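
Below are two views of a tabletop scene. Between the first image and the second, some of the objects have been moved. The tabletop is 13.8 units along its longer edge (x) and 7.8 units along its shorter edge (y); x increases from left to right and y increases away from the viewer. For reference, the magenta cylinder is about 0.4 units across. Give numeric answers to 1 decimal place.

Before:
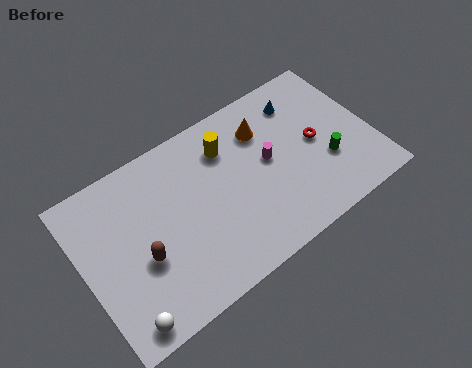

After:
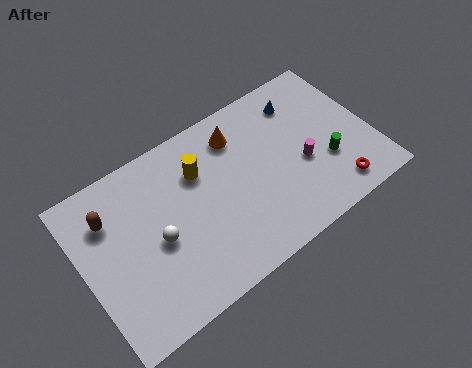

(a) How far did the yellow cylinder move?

1.5

The yellow cylinder was near (7.2, 5.9) before and (5.8, 5.5) after, so it travelled √(1.4² + 0.4²) ≈ 1.5 units.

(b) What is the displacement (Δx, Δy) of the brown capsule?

(-1.1, 2.6)

The brown capsule was at about (2.6, 3.1) and moved to about (1.5, 5.7).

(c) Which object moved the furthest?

the white sphere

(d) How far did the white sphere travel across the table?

3.3

The white sphere was near (1.3, 0.9) before and (3.4, 3.5) after, so it travelled √(2.1² + 2.6²) ≈ 3.3 units.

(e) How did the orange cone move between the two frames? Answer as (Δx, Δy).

(-1.2, 0.4)

The orange cone started near (9.0, 5.8) and ended near (7.8, 6.2).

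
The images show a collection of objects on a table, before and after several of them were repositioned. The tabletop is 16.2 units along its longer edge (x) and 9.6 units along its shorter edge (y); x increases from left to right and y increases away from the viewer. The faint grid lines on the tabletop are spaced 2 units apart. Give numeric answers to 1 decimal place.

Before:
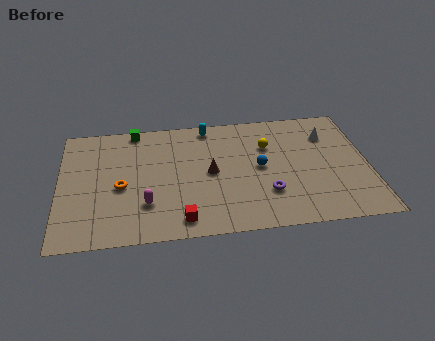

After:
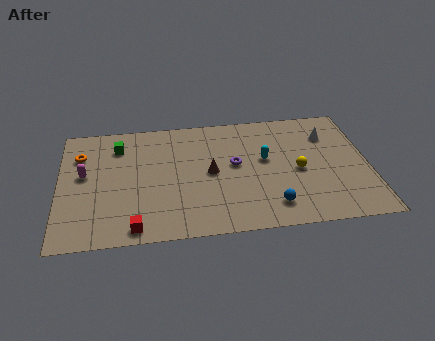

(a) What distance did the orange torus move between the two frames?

3.5

From (3.2, 4.2) to (1.1, 7.0), the orange torus covered √(2.1² + 2.8²) ≈ 3.5 units.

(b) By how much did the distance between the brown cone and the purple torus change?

-2.1

Before: roughly 3.5 units apart; after: 1.4. That's 2.1 units closer together.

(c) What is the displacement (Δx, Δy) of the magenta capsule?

(-3.2, 2.7)

The magenta capsule started near (4.5, 2.7) and ended near (1.3, 5.4).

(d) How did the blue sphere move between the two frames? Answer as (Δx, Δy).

(0.5, -3.1)

The blue sphere started near (10.5, 4.9) and ended near (11.0, 1.8).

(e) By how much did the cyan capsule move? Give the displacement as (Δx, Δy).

(2.9, -3.1)

From the two frames, the cyan capsule sits at roughly (7.9, 8.6) before and (10.8, 5.5) after.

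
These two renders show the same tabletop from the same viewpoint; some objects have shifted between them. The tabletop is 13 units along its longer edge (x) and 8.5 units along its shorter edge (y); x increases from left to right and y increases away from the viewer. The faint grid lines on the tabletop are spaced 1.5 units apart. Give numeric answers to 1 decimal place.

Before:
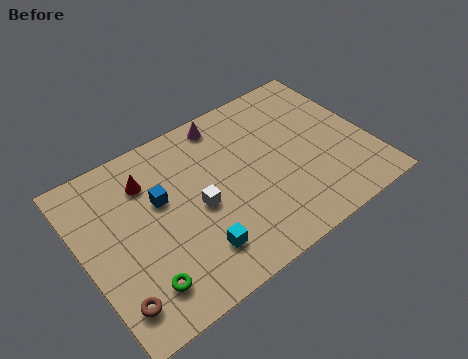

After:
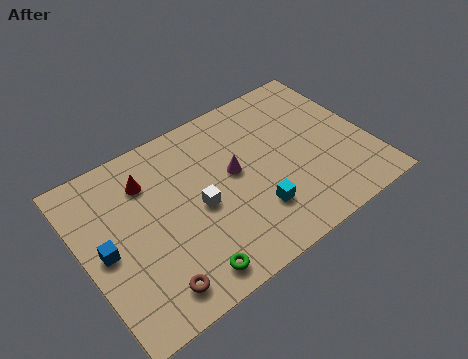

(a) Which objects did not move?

the white cube and the red cone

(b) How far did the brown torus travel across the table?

1.6

From (0.9, 1.6) to (2.5, 1.3), the brown torus covered √(1.6² + 0.3²) ≈ 1.6 units.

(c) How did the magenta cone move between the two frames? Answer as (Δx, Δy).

(-0.1, -2.8)

The magenta cone was at about (7.0, 7.5) and moved to about (6.9, 4.7).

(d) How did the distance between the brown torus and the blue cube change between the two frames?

-1.3

They were about 4.5 units apart before and 3.2 after — 1.3 units closer together.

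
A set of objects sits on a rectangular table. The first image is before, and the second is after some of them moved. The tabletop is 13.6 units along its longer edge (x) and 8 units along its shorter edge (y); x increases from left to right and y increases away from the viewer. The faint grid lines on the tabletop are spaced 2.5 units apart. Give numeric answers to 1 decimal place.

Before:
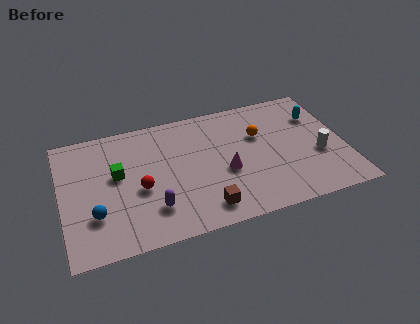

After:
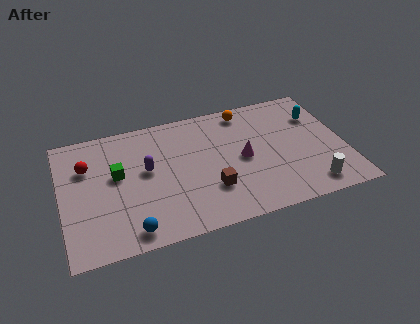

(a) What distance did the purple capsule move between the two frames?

2.5

The purple capsule was near (4.2, 2.0) before and (4.1, 4.5) after, so it travelled √(0.1² + 2.5²) ≈ 2.5 units.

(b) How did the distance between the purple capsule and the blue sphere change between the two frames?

+0.9

Before: roughly 2.7 units apart; after: 3.6. That's 0.9 units further apart.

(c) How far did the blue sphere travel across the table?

2.1

The blue sphere moved from about (1.5, 2.4) to (3.1, 1.0), a distance of √(1.6² + 1.4²) ≈ 2.1.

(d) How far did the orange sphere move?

1.9

From (9.6, 5.2) to (9.1, 7.0), the orange sphere covered √(0.5² + 1.8²) ≈ 1.9 units.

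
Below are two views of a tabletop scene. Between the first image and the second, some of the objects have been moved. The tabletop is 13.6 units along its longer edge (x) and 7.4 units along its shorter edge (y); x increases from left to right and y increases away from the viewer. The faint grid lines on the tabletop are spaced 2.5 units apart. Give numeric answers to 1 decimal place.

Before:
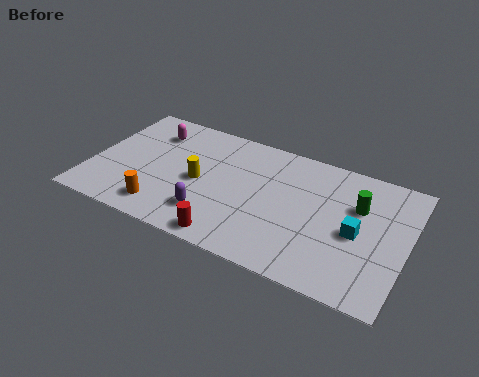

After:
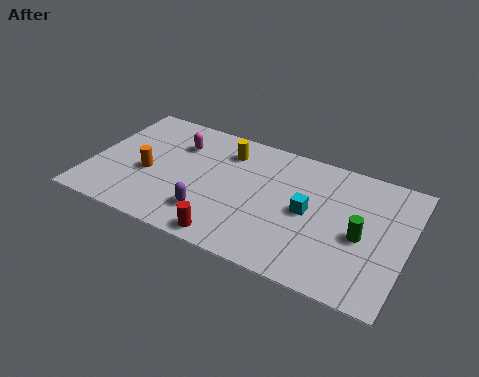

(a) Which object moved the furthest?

the yellow cylinder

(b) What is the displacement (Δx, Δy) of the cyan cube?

(-2.1, 0.3)

The cyan cube was at about (11.5, 3.4) and moved to about (9.4, 3.7).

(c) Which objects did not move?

the red cylinder and the purple capsule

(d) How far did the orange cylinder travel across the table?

2.0

The orange cylinder was near (3.4, 1.3) before and (2.5, 3.1) after, so it travelled √(0.9² + 1.8²) ≈ 2.0 units.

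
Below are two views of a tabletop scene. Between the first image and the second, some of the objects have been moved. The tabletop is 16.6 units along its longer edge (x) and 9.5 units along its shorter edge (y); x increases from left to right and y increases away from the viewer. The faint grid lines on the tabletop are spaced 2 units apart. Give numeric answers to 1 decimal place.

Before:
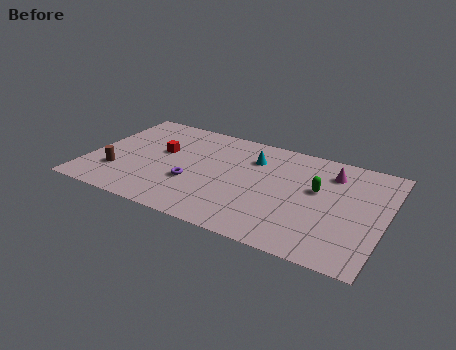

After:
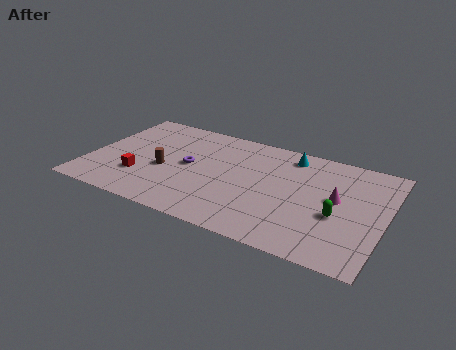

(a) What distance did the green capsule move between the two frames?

2.2

From (12.8, 5.6) to (14.1, 3.8), the green capsule covered √(1.3² + 1.8²) ≈ 2.2 units.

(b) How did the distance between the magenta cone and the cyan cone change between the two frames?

-0.3

The distance was about 4.4 in the first image and 4.1 in the second, so they moved 0.3 units closer together.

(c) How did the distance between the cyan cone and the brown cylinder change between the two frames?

-0.5

The distance was about 8.4 in the first image and 7.9 in the second, so they moved 0.5 units closer together.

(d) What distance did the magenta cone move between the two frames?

2.3

From (13.4, 7.4) to (13.9, 5.2), the magenta cone covered √(0.5² + 2.2²) ≈ 2.3 units.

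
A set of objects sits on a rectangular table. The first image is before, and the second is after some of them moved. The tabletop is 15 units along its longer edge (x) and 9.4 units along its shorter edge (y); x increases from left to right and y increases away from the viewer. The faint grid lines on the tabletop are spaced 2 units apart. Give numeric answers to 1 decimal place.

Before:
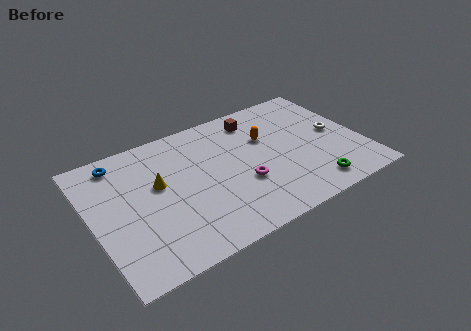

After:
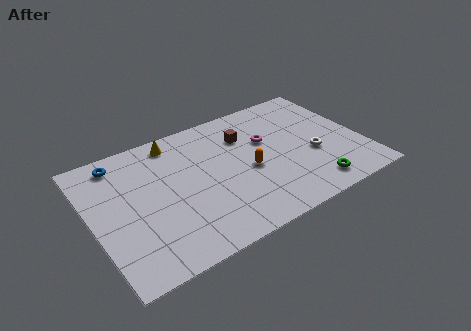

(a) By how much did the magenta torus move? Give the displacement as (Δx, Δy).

(1.8, 2.5)

The magenta torus started near (8.1, 3.4) and ended near (9.9, 5.9).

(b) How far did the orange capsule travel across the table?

2.3

From (9.9, 6.1) to (8.6, 4.2), the orange capsule covered √(1.3² + 1.9²) ≈ 2.3 units.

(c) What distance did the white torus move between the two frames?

1.9

From (13.7, 4.8) to (12.2, 3.7), the white torus covered √(1.5² + 1.1²) ≈ 1.9 units.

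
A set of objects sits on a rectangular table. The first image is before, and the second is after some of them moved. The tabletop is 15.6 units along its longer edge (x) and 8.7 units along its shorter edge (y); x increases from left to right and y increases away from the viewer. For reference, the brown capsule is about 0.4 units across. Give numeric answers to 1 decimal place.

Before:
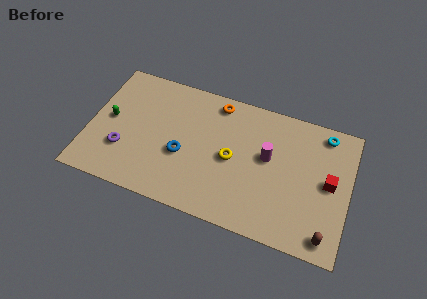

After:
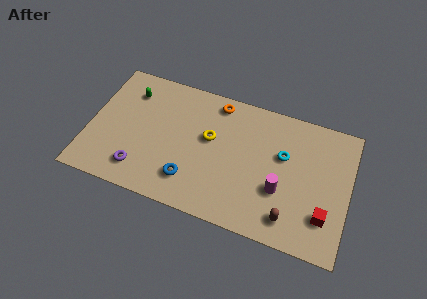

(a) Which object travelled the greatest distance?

the cyan torus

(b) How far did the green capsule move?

2.4

The green capsule moved from about (1.2, 4.5) to (2.2, 6.7), a distance of √(1.0² + 2.2²) ≈ 2.4.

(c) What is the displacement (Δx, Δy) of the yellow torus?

(-1.4, 0.9)

The yellow torus was at about (8.6, 4.2) and moved to about (7.2, 5.1).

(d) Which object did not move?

the orange torus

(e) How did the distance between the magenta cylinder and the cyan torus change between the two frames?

-1.8

They were about 4.1 units apart before and 2.3 after — 1.8 units closer together.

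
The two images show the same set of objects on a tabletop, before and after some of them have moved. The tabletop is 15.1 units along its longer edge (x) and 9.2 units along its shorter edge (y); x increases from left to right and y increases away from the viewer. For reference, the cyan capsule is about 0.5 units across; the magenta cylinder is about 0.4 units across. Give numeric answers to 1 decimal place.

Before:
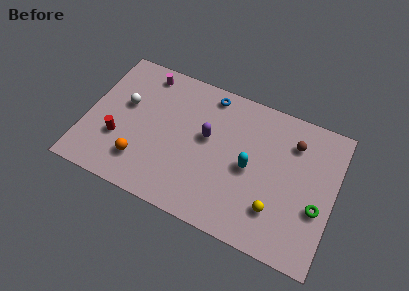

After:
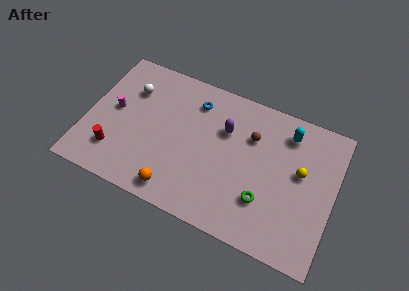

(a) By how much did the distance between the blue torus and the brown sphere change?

-1.7

They were about 5.4 units apart before and 3.7 after — 1.7 units closer together.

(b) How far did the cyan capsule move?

3.7

The cyan capsule was near (10.0, 4.4) before and (12.0, 7.5) after, so it travelled √(2.0² + 3.1²) ≈ 3.7 units.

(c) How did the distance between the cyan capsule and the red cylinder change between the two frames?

+3.3

They were about 8.0 units apart before and 11.3 after — 3.3 units further apart.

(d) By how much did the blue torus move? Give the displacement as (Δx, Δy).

(-0.8, -0.8)

The blue torus started near (7.1, 8.1) and ended near (6.3, 7.3).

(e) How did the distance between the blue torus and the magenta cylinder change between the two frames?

+1.3

Before: roughly 4.0 units apart; after: 5.3. That's 1.3 units further apart.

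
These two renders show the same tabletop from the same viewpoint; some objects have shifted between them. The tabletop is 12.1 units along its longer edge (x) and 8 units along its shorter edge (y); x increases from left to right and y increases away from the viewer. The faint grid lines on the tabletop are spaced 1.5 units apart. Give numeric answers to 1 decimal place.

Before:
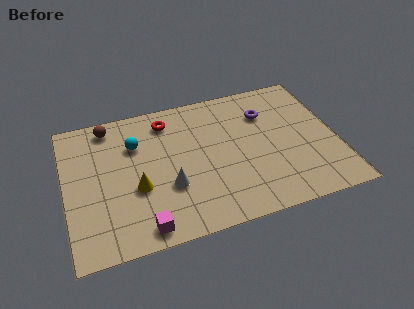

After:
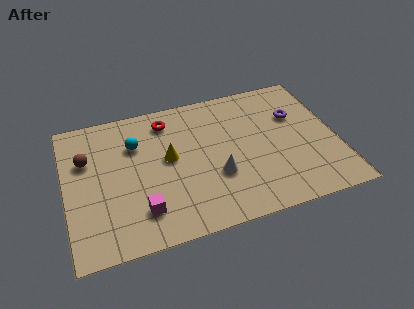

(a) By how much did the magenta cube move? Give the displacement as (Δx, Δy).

(0.0, 0.9)

The magenta cube was at about (3.2, 0.9) and moved to about (3.2, 1.8).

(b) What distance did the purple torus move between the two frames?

1.4

From (9.1, 5.8) to (10.4, 5.3), the purple torus covered √(1.3² + 0.5²) ≈ 1.4 units.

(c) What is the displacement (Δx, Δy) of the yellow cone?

(1.5, 1.3)

From the two frames, the yellow cone sits at roughly (3.1, 3.1) before and (4.6, 4.4) after.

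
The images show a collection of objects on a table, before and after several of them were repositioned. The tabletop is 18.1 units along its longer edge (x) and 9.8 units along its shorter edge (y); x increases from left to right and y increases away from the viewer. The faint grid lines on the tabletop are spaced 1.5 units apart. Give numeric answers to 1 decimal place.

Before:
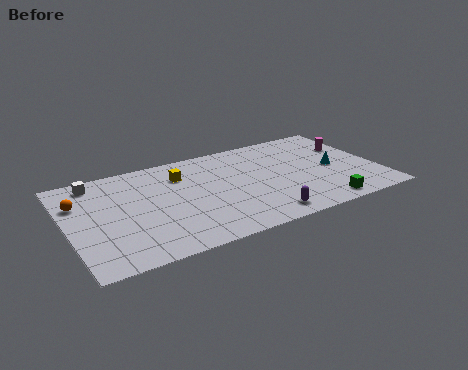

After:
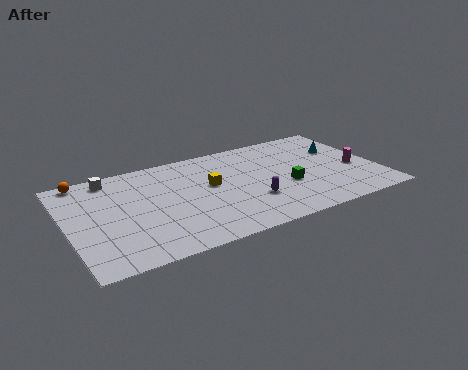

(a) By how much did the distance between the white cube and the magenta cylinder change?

-0.4

They were about 15.1 units apart before and 14.7 after — 0.4 units closer together.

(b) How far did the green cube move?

3.2

The green cube was near (14.3, 1.1) before and (12.6, 3.8) after, so it travelled √(1.7² + 2.7²) ≈ 3.2 units.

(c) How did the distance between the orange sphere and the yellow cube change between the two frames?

+1.8

They were about 6.0 units apart before and 7.8 after — 1.8 units further apart.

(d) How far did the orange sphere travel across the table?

2.3

The orange sphere moved from about (0.8, 6.8) to (1.3, 9.0), a distance of √(0.5² + 2.2²) ≈ 2.3.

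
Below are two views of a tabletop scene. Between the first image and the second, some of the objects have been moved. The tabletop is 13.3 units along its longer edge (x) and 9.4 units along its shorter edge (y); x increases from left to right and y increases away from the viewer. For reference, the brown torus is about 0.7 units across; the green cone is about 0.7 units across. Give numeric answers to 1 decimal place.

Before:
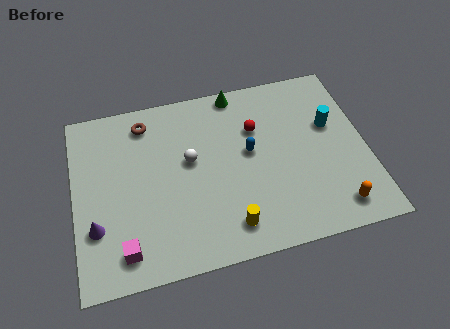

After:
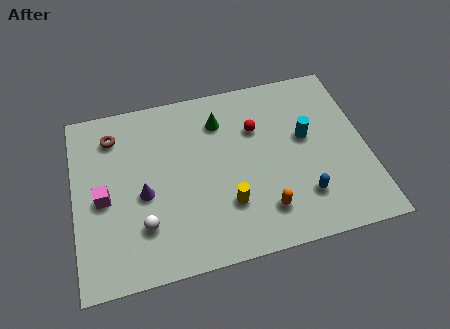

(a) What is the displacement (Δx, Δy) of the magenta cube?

(-0.8, 2.8)

The magenta cube was at about (2.1, 1.5) and moved to about (1.3, 4.3).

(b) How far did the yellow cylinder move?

1.1

The yellow cylinder moved from about (6.8, 1.6) to (6.8, 2.7), a distance of √(0.0² + 1.1²) ≈ 1.1.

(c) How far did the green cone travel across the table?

1.7

The green cone moved from about (7.7, 8.6) to (6.8, 7.2), a distance of √(0.9² + 1.4²) ≈ 1.7.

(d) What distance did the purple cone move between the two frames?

2.5

From (0.9, 2.9) to (3.1, 4.1), the purple cone covered √(2.2² + 1.2²) ≈ 2.5 units.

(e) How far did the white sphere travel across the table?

3.7

The white sphere was near (5.3, 5.4) before and (3.0, 2.5) after, so it travelled √(2.3² + 2.9²) ≈ 3.7 units.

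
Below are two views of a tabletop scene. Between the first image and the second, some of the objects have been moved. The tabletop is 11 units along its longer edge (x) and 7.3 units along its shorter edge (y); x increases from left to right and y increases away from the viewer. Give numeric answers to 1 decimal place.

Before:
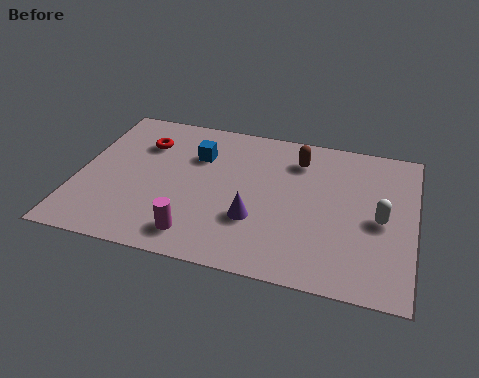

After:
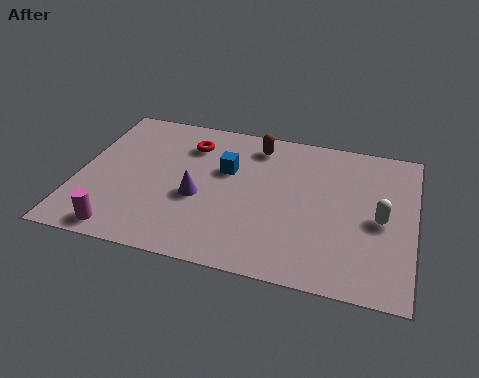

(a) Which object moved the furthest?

the magenta cylinder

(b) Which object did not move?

the white capsule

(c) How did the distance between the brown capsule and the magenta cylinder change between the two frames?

+1.2

Before: roughly 5.4 units apart; after: 6.6. That's 1.2 units further apart.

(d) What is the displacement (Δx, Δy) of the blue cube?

(1.0, -0.5)

The blue cube started near (3.8, 5.1) and ended near (4.8, 4.6).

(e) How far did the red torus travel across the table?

1.5

The red torus was near (2.0, 5.3) before and (3.5, 5.6) after, so it travelled √(1.5² + 0.3²) ≈ 1.5 units.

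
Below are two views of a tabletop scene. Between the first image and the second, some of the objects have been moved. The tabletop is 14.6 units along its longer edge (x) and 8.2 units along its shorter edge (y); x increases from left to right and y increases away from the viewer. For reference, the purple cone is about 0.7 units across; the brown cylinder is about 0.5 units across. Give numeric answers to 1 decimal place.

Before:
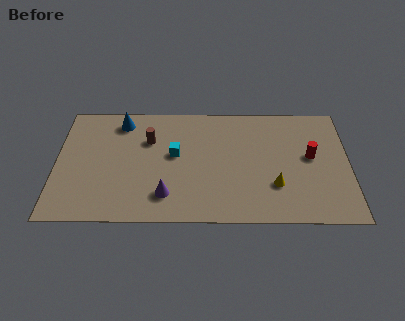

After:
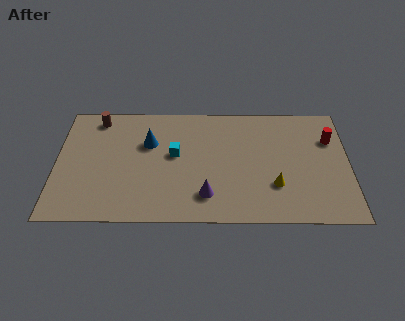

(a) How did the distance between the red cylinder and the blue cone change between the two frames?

-0.7

The distance was about 9.8 in the first image and 9.1 in the second, so they moved 0.7 units closer together.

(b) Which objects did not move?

the yellow cone and the cyan cube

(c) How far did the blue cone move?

2.1

The blue cone was near (3.2, 6.9) before and (4.6, 5.4) after, so it travelled √(1.4² + 1.5²) ≈ 2.1 units.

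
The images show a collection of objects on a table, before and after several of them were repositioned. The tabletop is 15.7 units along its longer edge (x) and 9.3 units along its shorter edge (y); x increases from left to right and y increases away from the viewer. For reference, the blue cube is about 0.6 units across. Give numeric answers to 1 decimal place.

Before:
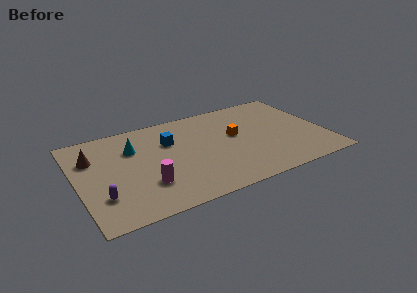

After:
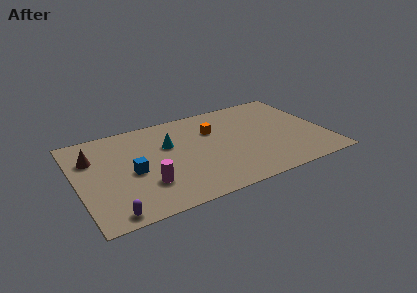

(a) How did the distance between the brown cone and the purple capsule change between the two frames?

+1.7

Before: roughly 3.9 units apart; after: 5.6. That's 1.7 units further apart.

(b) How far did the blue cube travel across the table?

3.3

The blue cube was near (6.0, 6.3) before and (3.4, 4.2) after, so it travelled √(2.6² + 2.1²) ≈ 3.3 units.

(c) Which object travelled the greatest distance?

the blue cube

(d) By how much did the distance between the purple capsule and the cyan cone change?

+2.0

Before: roughly 4.6 units apart; after: 6.6. That's 2.0 units further apart.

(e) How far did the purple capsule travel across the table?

1.7

The purple capsule was near (1.3, 2.6) before and (1.7, 0.9) after, so it travelled √(0.4² + 1.7²) ≈ 1.7 units.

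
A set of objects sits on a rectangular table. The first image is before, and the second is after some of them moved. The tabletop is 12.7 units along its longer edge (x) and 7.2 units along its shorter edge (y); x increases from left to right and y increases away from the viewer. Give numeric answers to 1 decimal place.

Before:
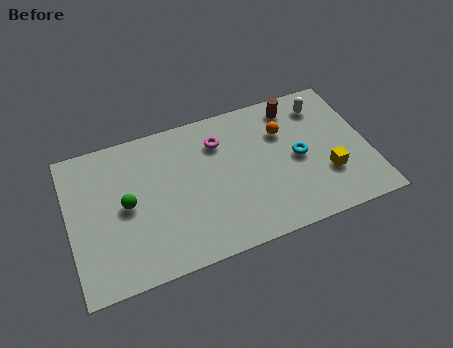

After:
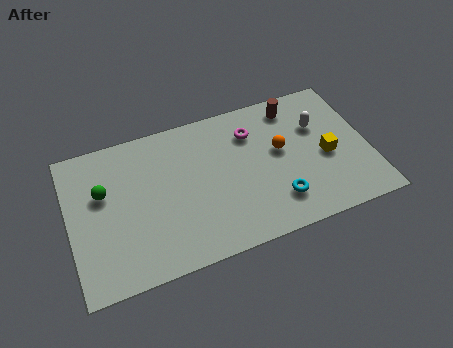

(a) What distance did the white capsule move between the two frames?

1.0

The white capsule moved from about (11.0, 5.8) to (10.7, 4.8), a distance of √(0.3² + 1.0²) ≈ 1.0.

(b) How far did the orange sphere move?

0.9

The orange sphere moved from about (9.2, 5.0) to (9.0, 4.1), a distance of √(0.2² + 0.9²) ≈ 0.9.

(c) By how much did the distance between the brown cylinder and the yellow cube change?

-0.8

Before: roughly 3.9 units apart; after: 3.1. That's 0.8 units closer together.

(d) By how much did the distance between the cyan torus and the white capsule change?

+1.1

They were about 2.6 units apart before and 3.7 after — 1.1 units further apart.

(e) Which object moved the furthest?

the cyan torus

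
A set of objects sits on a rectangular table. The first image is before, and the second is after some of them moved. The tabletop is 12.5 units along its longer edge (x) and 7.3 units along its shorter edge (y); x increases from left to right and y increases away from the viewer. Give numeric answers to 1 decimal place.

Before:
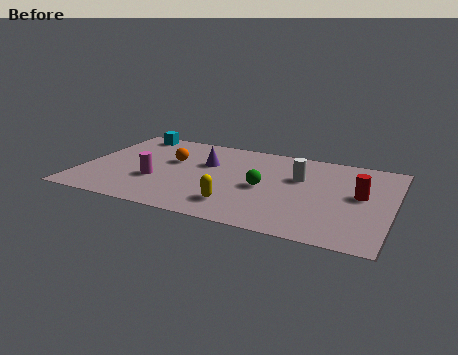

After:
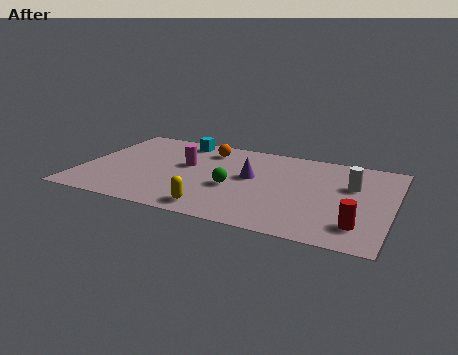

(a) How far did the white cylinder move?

2.1

The white cylinder was near (8.7, 4.7) before and (10.8, 4.7) after, so it travelled √(2.1² + 0.0²) ≈ 2.1 units.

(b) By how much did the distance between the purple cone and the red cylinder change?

-1.2

They were about 6.3 units apart before and 5.1 after — 1.2 units closer together.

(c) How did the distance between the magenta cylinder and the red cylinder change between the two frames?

-0.5

They were about 8.2 units apart before and 7.7 after — 0.5 units closer together.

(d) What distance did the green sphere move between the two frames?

1.3

The green sphere moved from about (7.4, 3.4) to (6.2, 3.0), a distance of √(1.2² + 0.4²) ≈ 1.3.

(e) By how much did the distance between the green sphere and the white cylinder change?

+3.1

The distance was about 1.8 in the first image and 4.9 in the second, so they moved 3.1 units further apart.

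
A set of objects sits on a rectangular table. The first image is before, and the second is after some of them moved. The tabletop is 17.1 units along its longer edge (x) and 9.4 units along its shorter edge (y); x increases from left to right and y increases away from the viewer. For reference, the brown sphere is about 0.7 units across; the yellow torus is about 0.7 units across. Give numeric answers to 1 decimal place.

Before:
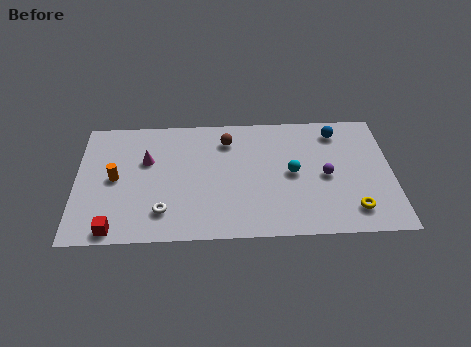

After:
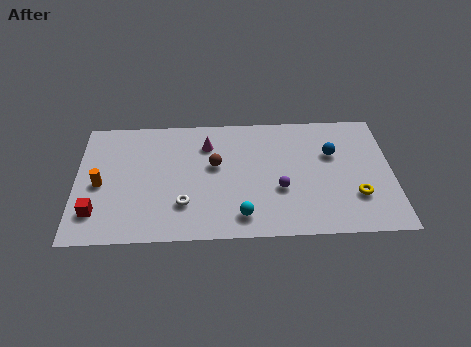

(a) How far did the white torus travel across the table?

1.2

The white torus moved from about (4.7, 2.1) to (5.8, 2.6), a distance of √(1.1² + 0.5²) ≈ 1.2.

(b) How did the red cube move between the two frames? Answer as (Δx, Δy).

(-1.0, 1.3)

From the two frames, the red cube sits at roughly (2.1, 0.9) before and (1.1, 2.2) after.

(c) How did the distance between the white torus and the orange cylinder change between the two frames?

+1.1

The distance was about 3.7 in the first image and 4.8 in the second, so they moved 1.1 units further apart.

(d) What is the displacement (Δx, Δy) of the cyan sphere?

(-2.8, -3.1)

The cyan sphere was at about (11.7, 4.7) and moved to about (8.9, 1.6).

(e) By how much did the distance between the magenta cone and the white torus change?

+0.7

The distance was about 4.0 in the first image and 4.7 in the second, so they moved 0.7 units further apart.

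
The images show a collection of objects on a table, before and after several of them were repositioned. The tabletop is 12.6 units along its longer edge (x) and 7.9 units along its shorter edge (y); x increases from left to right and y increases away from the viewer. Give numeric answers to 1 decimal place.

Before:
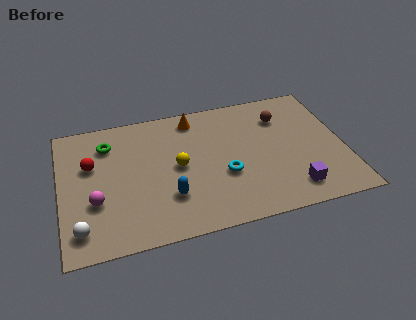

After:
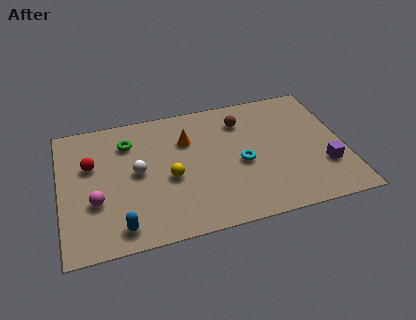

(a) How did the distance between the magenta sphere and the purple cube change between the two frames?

+1.4

They were about 8.7 units apart before and 10.1 after — 1.4 units further apart.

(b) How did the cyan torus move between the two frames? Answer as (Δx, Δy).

(0.8, 0.5)

From the two frames, the cyan torus sits at roughly (7.2, 3.0) before and (8.0, 3.5) after.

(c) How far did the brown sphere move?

1.8

The brown sphere moved from about (10.0, 5.9) to (8.2, 6.1), a distance of √(1.8² + 0.2²) ≈ 1.8.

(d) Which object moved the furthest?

the white sphere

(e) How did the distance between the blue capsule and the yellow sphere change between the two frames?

+1.5

The distance was about 1.8 in the first image and 3.3 in the second, so they moved 1.5 units further apart.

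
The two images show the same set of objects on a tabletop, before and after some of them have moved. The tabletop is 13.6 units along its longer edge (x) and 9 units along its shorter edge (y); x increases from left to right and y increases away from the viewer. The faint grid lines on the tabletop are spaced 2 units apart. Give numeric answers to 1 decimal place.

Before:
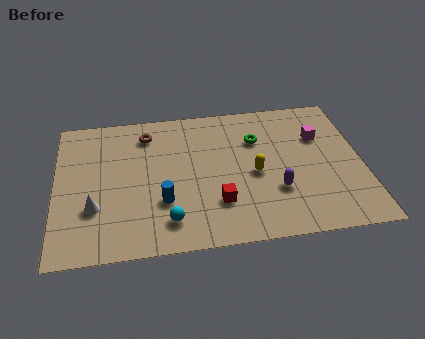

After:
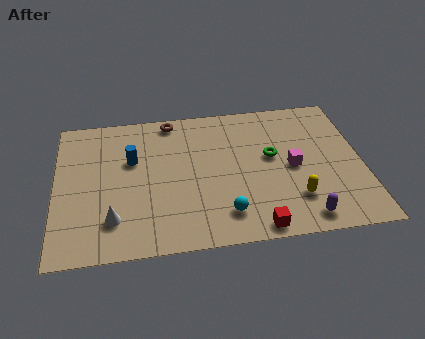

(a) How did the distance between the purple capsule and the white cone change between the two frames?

+0.4

The distance was about 8.0 in the first image and 8.4 in the second, so they moved 0.4 units further apart.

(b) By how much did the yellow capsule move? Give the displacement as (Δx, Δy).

(1.7, -1.8)

The yellow capsule was at about (8.8, 4.1) and moved to about (10.5, 2.3).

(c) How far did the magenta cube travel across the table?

2.2

The magenta cube moved from about (11.8, 6.1) to (10.5, 4.3), a distance of √(1.3² + 1.8²) ≈ 2.2.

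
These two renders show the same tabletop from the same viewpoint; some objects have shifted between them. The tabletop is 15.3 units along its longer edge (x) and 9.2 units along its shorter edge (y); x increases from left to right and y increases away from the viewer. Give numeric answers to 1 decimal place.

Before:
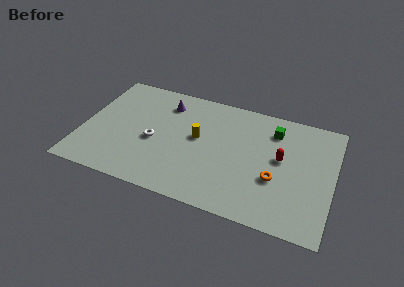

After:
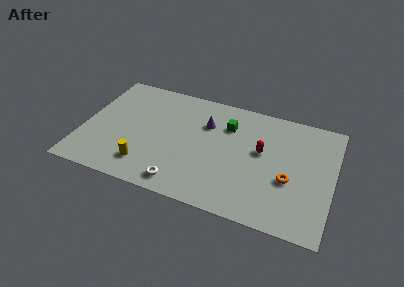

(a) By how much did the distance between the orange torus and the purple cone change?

-2.1

The distance was about 8.1 in the first image and 6.0 in the second, so they moved 2.1 units closer together.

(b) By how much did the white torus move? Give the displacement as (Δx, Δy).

(2.0, -2.8)

The white torus was at about (4.4, 4.0) and moved to about (6.4, 1.2).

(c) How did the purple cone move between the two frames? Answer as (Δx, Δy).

(2.6, -0.9)

From the two frames, the purple cone sits at roughly (4.8, 7.3) before and (7.4, 6.4) after.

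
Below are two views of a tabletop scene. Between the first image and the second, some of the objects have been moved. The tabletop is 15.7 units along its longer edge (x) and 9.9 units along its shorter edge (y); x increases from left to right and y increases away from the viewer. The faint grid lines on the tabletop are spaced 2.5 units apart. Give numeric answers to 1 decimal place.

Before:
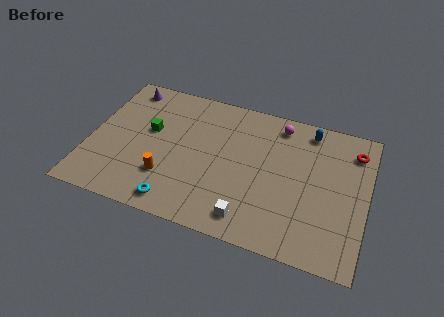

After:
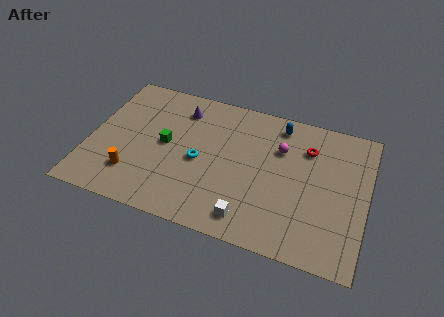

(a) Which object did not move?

the white cube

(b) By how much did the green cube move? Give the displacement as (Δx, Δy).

(1.0, -0.7)

The green cube started near (3.3, 5.8) and ended near (4.3, 5.1).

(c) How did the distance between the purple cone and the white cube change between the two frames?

-2.7

The distance was about 10.5 in the first image and 7.8 in the second, so they moved 2.7 units closer together.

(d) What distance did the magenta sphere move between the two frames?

1.7

From (10.5, 8.5) to (10.7, 6.8), the magenta sphere covered √(0.2² + 1.7²) ≈ 1.7 units.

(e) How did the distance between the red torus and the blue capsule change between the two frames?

-0.6

They were about 2.7 units apart before and 2.1 after — 0.6 units closer together.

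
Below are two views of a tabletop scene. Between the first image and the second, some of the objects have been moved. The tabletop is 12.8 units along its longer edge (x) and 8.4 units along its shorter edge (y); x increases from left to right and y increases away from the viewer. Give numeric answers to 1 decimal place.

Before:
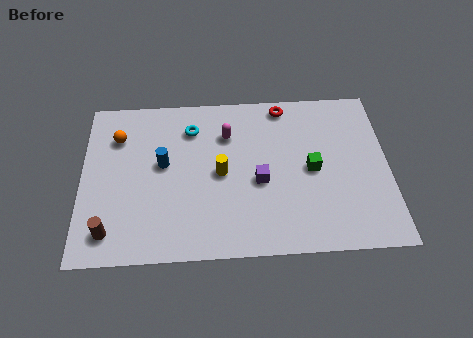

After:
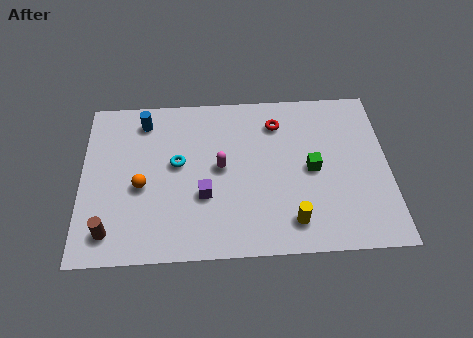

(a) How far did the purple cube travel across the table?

2.4

The purple cube was near (7.4, 3.6) before and (5.1, 3.0) after, so it travelled √(2.3² + 0.6²) ≈ 2.4 units.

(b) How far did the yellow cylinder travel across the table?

3.9

The yellow cylinder moved from about (5.8, 4.1) to (8.7, 1.5), a distance of √(2.9² + 2.6²) ≈ 3.9.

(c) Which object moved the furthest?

the yellow cylinder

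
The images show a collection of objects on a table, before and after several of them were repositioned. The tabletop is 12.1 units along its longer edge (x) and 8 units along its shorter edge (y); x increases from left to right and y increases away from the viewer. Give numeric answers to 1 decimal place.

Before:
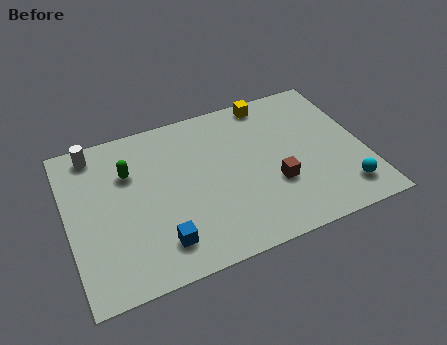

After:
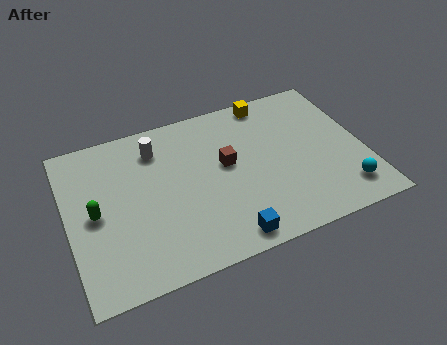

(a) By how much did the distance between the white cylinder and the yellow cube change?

-2.4

Before: roughly 7.3 units apart; after: 4.9. That's 2.4 units closer together.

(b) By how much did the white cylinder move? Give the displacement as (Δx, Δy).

(2.5, -0.7)

The white cylinder started near (1.3, 7.0) and ended near (3.8, 6.3).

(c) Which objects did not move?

the cyan sphere and the yellow cube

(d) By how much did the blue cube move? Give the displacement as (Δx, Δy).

(2.6, -0.7)

The blue cube started near (3.5, 1.6) and ended near (6.1, 0.9).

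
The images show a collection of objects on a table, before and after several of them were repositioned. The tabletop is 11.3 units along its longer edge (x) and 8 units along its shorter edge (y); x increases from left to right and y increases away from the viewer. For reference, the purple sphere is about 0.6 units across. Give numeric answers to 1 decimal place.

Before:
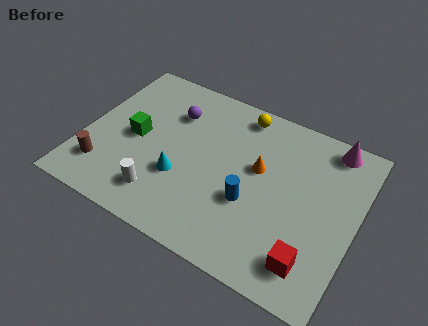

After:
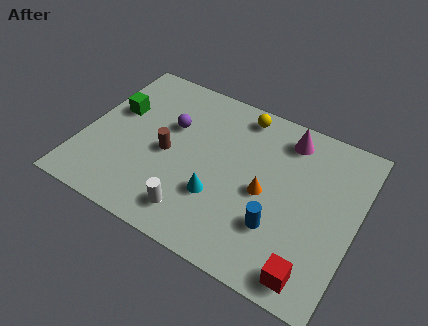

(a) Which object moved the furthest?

the brown cylinder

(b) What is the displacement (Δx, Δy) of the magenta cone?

(-1.8, -0.4)

The magenta cone started near (9.9, 7.1) and ended near (8.1, 6.7).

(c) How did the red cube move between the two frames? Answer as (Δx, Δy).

(0.1, -0.5)

The red cube started near (9.8, 1.5) and ended near (9.9, 1.0).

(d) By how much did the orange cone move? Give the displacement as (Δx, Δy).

(0.4, -1.0)

The orange cone started near (7.2, 4.7) and ended near (7.6, 3.7).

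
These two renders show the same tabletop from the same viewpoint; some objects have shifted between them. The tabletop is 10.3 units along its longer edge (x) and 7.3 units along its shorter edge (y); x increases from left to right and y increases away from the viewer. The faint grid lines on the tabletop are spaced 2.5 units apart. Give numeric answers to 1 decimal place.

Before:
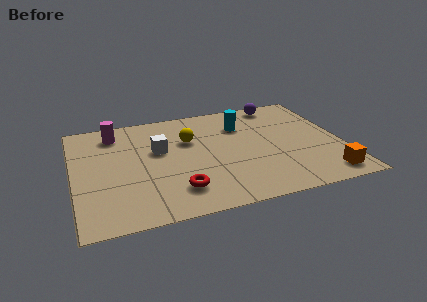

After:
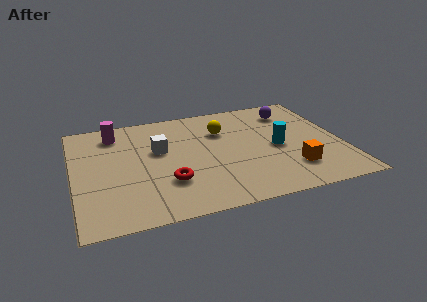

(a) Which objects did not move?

the white cube and the magenta cylinder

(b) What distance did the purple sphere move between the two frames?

0.8

The purple sphere moved from about (8.2, 6.5) to (8.6, 5.8), a distance of √(0.4² + 0.7²) ≈ 0.8.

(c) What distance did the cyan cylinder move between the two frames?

2.2

From (6.6, 5.3) to (7.8, 3.4), the cyan cylinder covered √(1.2² + 1.9²) ≈ 2.2 units.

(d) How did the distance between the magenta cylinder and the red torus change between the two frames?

-0.7

Before: roughly 4.9 units apart; after: 4.2. That's 0.7 units closer together.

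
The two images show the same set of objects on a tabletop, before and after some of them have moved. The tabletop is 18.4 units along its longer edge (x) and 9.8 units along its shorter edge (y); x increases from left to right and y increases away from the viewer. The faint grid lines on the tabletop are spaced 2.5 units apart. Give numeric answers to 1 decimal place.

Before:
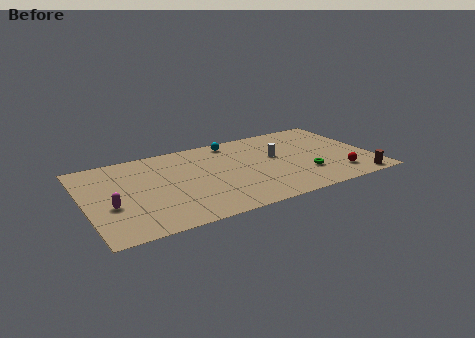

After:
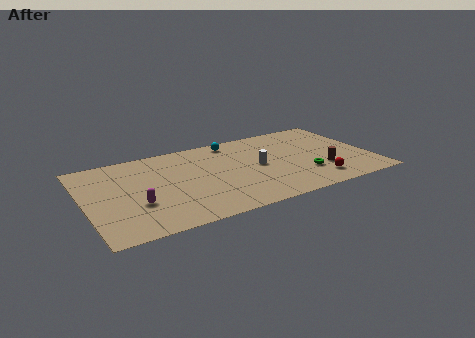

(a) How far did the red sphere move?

1.4

The red sphere was near (15.9, 2.0) before and (14.5, 1.8) after, so it travelled √(1.4² + 0.2²) ≈ 1.4 units.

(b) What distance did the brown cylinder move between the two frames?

2.8

The brown cylinder moved from about (17.0, 0.9) to (15.1, 3.0), a distance of √(1.9² + 2.1²) ≈ 2.8.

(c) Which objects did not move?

the cyan sphere and the green torus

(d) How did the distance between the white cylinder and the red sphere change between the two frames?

-0.5

They were about 5.1 units apart before and 4.6 after — 0.5 units closer together.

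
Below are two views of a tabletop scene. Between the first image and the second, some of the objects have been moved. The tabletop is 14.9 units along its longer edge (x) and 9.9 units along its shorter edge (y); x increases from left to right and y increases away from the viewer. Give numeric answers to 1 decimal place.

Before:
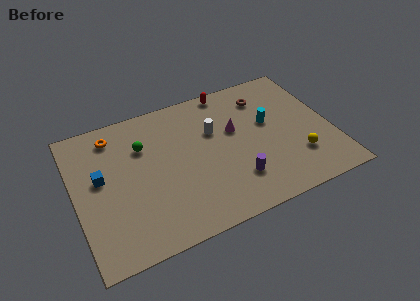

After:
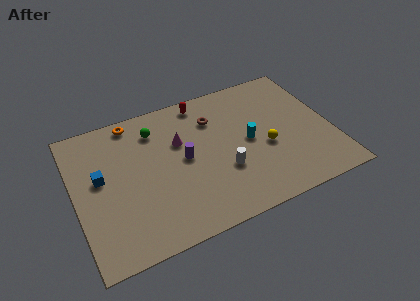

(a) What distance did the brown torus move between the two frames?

3.1

The brown torus was near (11.4, 7.8) before and (8.3, 7.3) after, so it travelled √(3.1² + 0.5²) ≈ 3.1 units.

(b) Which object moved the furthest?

the purple cylinder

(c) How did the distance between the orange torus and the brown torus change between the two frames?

-4.0

Before: roughly 8.9 units apart; after: 4.9. That's 4.0 units closer together.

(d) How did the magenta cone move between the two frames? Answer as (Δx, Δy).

(-3.2, 0.4)

The magenta cone was at about (9.4, 6.0) and moved to about (6.2, 6.4).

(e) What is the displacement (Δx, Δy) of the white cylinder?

(0.2, -3.0)

From the two frames, the white cylinder sits at roughly (8.2, 6.4) before and (8.4, 3.4) after.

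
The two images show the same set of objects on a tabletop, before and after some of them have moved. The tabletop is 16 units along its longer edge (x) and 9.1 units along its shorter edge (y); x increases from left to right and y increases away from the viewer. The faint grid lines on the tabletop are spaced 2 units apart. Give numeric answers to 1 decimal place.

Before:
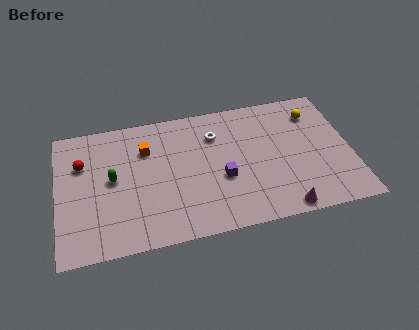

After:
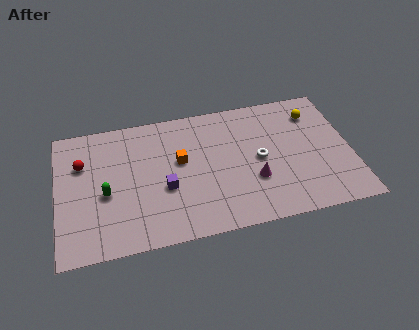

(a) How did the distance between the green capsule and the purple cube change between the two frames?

-2.8

They were about 6.0 units apart before and 3.2 after — 2.8 units closer together.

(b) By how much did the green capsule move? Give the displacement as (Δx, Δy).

(-0.4, -0.9)

The green capsule was at about (3.0, 4.8) and moved to about (2.6, 3.9).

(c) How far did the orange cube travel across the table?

2.2

The orange cube moved from about (4.9, 6.5) to (6.7, 5.3), a distance of √(1.8² + 1.2²) ≈ 2.2.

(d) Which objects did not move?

the yellow sphere and the red sphere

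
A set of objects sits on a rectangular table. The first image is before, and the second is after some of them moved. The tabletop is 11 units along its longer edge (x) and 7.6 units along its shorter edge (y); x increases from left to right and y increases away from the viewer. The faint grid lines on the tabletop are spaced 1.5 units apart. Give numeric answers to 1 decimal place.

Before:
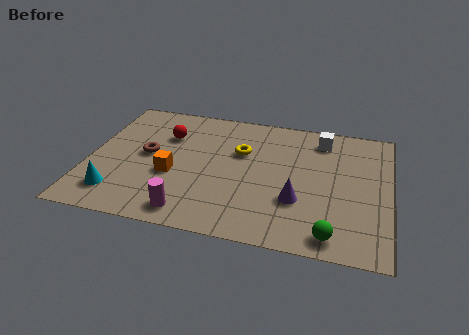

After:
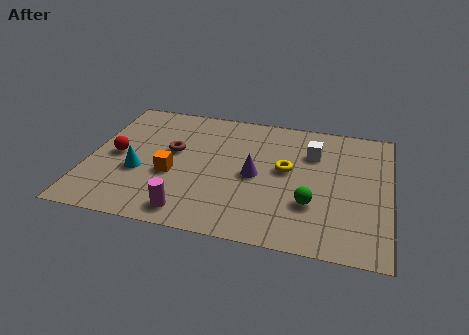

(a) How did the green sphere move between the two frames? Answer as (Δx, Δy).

(-0.8, 1.5)

The green sphere started near (9.0, 0.9) and ended near (8.2, 2.4).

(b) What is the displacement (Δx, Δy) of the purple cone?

(-1.6, 1.1)

From the two frames, the purple cone sits at roughly (7.7, 2.5) before and (6.1, 3.6) after.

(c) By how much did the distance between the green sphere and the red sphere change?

-0.4

Before: roughly 7.7 units apart; after: 7.3. That's 0.4 units closer together.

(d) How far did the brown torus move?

1.0

From (2.1, 4.0) to (3.0, 4.4), the brown torus covered √(0.9² + 0.4²) ≈ 1.0 units.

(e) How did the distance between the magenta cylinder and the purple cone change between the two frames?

-0.7

Before: roughly 4.1 units apart; after: 3.4. That's 0.7 units closer together.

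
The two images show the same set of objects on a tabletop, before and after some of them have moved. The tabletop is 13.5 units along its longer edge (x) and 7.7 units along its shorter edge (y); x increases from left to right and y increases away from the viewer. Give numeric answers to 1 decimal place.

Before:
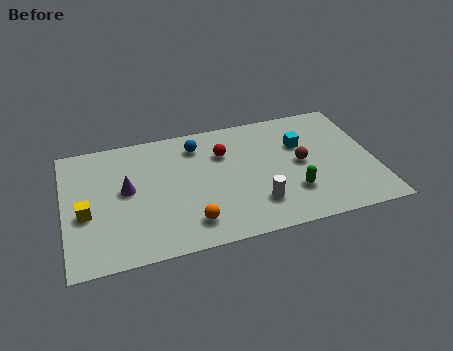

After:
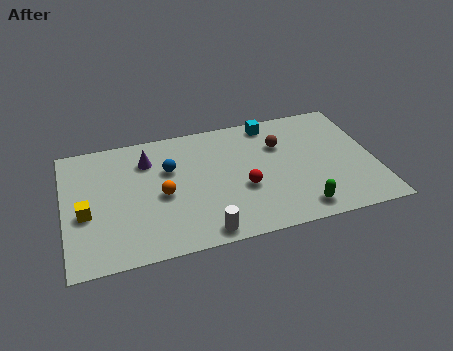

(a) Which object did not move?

the yellow cube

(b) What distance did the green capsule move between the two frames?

1.1

The green capsule was near (9.8, 2.2) before and (10.0, 1.1) after, so it travelled √(0.2² + 1.1²) ≈ 1.1 units.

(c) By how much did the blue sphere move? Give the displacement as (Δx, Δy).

(-1.3, -1.2)

From the two frames, the blue sphere sits at roughly (5.9, 6.2) before and (4.6, 5.0) after.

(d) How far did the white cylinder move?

2.6

From (8.2, 1.9) to (5.8, 0.8), the white cylinder covered √(2.4² + 1.1²) ≈ 2.6 units.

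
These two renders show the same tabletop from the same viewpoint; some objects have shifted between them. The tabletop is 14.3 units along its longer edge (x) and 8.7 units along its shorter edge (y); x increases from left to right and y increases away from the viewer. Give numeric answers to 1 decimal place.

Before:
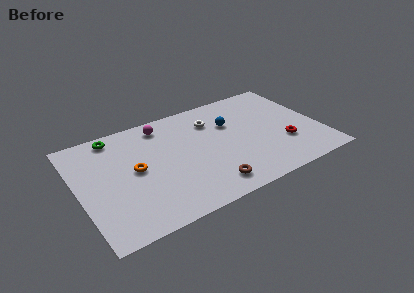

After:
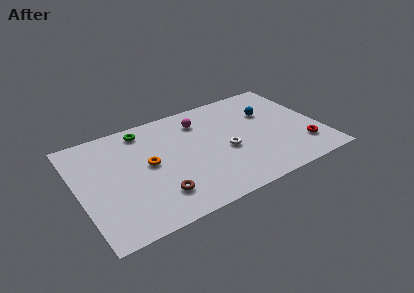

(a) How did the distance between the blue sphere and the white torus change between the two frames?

+2.4

The distance was about 1.2 in the first image and 3.6 in the second, so they moved 2.4 units further apart.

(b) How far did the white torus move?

2.8

The white torus moved from about (8.2, 6.5) to (8.6, 3.7), a distance of √(0.4² + 2.8²) ≈ 2.8.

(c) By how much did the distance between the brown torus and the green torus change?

-2.4

Before: roughly 7.9 units apart; after: 5.5. That's 2.4 units closer together.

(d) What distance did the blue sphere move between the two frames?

2.3

The blue sphere moved from about (9.2, 5.8) to (11.5, 5.8), a distance of √(2.3² + 0.0²) ≈ 2.3.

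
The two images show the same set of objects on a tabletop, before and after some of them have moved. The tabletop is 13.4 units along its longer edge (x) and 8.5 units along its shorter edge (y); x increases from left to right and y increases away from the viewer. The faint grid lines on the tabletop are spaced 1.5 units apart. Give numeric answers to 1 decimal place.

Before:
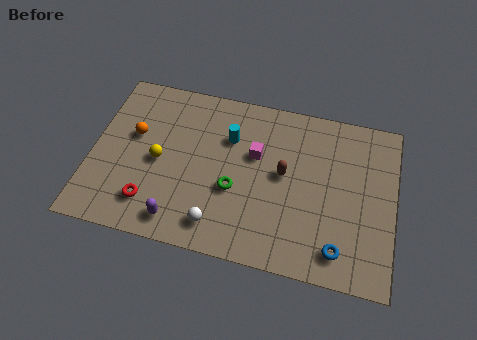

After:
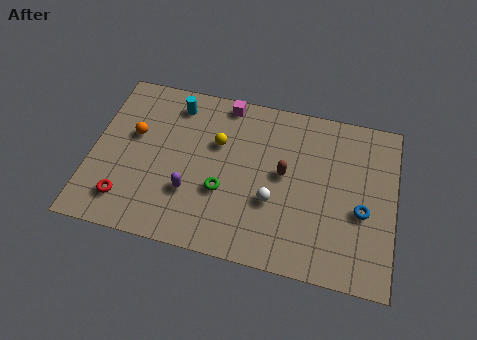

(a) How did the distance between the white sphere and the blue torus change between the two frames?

-1.4

The distance was about 5.3 in the first image and 3.9 in the second, so they moved 1.4 units closer together.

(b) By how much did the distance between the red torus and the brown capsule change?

+1.0

The distance was about 6.4 in the first image and 7.4 in the second, so they moved 1.0 units further apart.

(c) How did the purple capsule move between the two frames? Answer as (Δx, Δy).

(0.4, 1.5)

The purple capsule was at about (4.1, 1.2) and moved to about (4.5, 2.7).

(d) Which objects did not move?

the brown capsule and the orange sphere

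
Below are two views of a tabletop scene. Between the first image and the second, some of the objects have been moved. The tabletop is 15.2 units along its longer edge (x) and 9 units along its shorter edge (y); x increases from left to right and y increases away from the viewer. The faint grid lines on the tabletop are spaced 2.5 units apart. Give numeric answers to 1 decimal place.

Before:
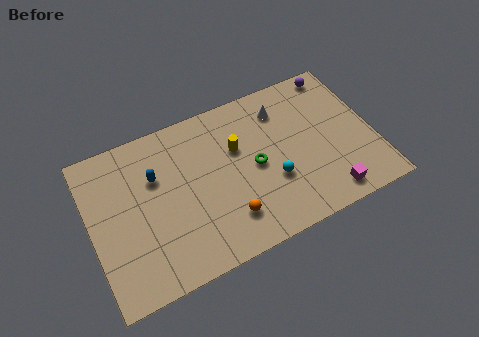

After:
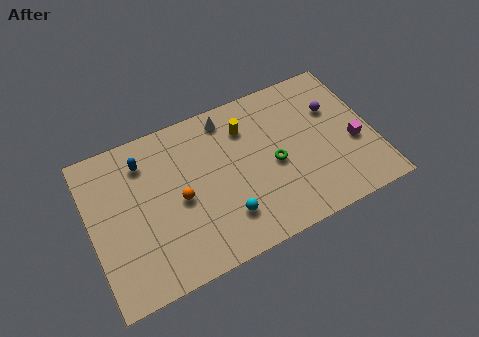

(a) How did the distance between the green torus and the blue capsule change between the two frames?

+1.9

The distance was about 5.4 in the first image and 7.3 in the second, so they moved 1.9 units further apart.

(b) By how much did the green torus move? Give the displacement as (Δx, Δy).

(1.0, -0.3)

The green torus was at about (8.8, 4.4) and moved to about (9.8, 4.1).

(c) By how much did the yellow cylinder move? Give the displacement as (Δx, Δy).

(0.6, 1.0)

The yellow cylinder was at about (8.0, 5.8) and moved to about (8.6, 6.8).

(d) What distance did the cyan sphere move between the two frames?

2.9

The cyan sphere was near (9.6, 3.2) before and (6.9, 2.2) after, so it travelled √(2.7² + 1.0²) ≈ 2.9 units.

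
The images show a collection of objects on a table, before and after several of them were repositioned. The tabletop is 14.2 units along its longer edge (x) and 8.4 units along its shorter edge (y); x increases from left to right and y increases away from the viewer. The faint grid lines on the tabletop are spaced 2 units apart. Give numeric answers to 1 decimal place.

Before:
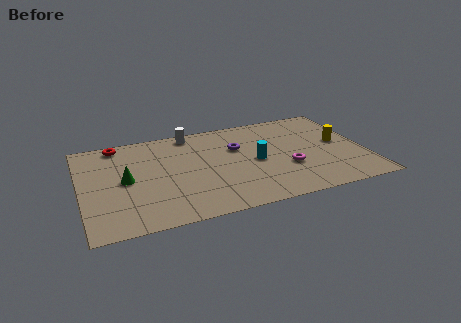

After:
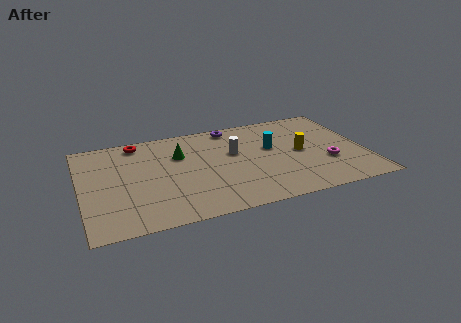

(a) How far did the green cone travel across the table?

3.2

The green cone was near (2.2, 4.2) before and (5.0, 5.7) after, so it travelled √(2.8² + 1.5²) ≈ 3.2 units.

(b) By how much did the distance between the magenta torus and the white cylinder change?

-1.4

They were about 6.4 units apart before and 5.0 after — 1.4 units closer together.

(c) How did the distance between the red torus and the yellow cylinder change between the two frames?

-2.8

They were about 11.4 units apart before and 8.6 after — 2.8 units closer together.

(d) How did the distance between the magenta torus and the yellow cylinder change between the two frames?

-1.4

Before: roughly 3.2 units apart; after: 1.8. That's 1.4 units closer together.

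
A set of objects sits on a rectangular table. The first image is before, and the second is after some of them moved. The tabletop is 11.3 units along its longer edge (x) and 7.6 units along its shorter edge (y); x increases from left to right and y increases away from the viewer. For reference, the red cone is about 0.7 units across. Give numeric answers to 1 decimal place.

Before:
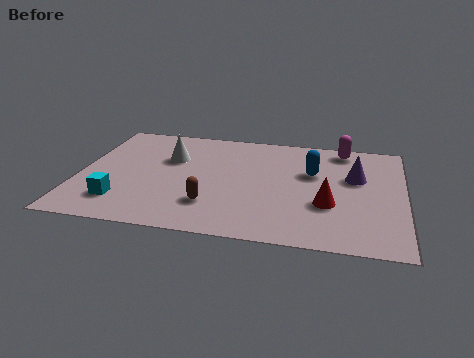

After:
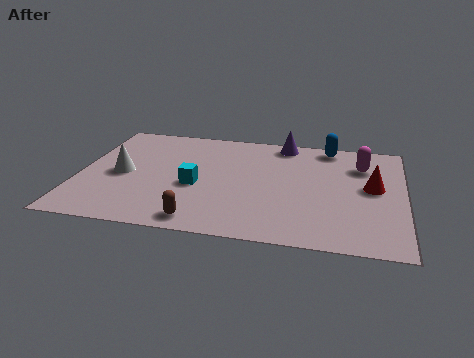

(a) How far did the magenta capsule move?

1.3

The magenta capsule was near (9.1, 6.7) before and (9.8, 5.6) after, so it travelled √(0.7² + 1.1²) ≈ 1.3 units.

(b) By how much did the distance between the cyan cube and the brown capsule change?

-0.8

They were about 3.1 units apart before and 2.3 after — 0.8 units closer together.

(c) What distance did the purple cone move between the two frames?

3.3

The purple cone was near (9.6, 4.7) before and (7.0, 6.8) after, so it travelled √(2.6² + 2.1²) ≈ 3.3 units.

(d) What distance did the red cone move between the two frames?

2.1

The red cone moved from about (8.7, 2.7) to (10.2, 4.1), a distance of √(1.5² + 1.4²) ≈ 2.1.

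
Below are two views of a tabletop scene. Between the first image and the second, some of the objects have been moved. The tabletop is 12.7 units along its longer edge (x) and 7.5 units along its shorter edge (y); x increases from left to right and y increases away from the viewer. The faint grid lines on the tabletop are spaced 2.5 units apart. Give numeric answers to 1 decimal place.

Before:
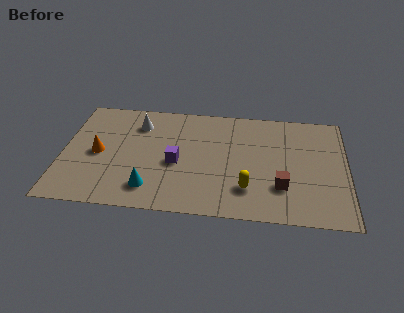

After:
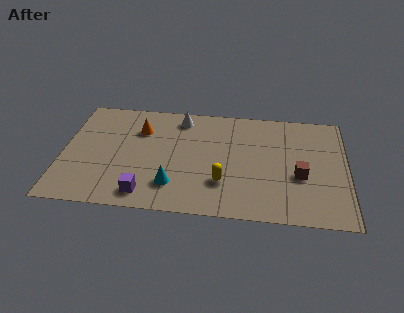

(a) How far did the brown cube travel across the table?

1.1

The brown cube moved from about (9.8, 2.2) to (10.6, 3.0), a distance of √(0.8² + 0.8²) ≈ 1.1.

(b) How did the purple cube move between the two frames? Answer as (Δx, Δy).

(-1.3, -2.2)

The purple cube was at about (5.1, 3.3) and moved to about (3.8, 1.1).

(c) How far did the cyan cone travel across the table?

1.0

The cyan cone moved from about (4.0, 1.5) to (5.0, 1.8), a distance of √(1.0² + 0.3²) ≈ 1.0.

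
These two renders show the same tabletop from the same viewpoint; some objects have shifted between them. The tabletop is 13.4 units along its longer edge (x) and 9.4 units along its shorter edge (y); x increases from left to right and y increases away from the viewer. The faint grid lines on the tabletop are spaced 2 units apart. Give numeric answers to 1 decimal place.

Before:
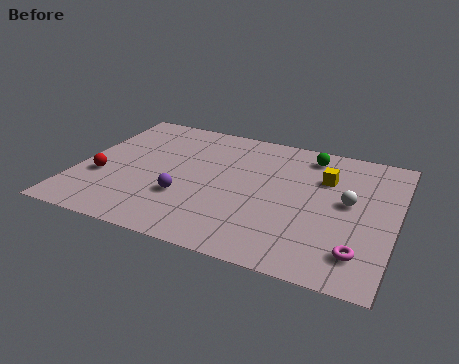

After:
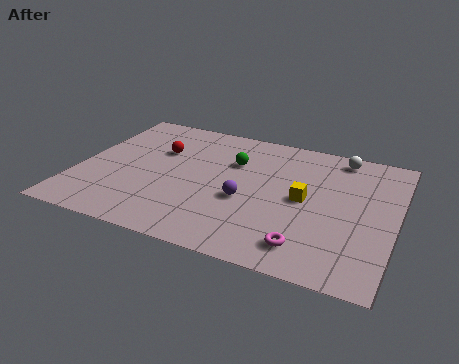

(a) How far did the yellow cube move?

1.9

From (10.3, 6.5) to (9.6, 4.7), the yellow cube covered √(0.7² + 1.8²) ≈ 1.9 units.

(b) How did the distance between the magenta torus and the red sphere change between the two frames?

-2.9

Before: roughly 11.1 units apart; after: 8.2. That's 2.9 units closer together.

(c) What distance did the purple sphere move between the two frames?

2.6

From (4.7, 3.1) to (7.2, 3.8), the purple sphere covered √(2.5² + 0.7²) ≈ 2.6 units.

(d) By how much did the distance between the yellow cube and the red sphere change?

-3.1

They were about 9.7 units apart before and 6.6 after — 3.1 units closer together.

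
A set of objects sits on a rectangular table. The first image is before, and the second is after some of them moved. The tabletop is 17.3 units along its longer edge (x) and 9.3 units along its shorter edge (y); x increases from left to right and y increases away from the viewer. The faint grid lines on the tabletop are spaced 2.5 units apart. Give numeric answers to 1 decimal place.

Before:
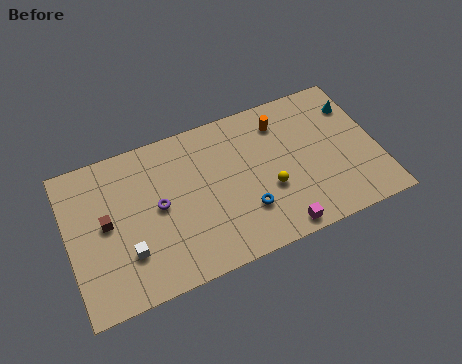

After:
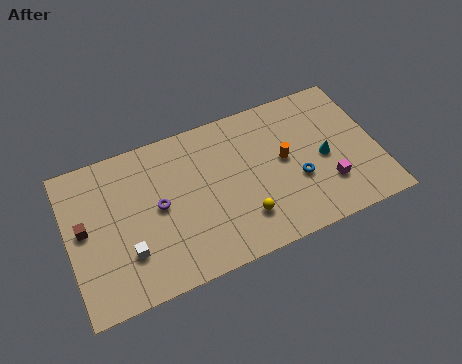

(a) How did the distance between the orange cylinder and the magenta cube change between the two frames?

-3.3

They were about 6.6 units apart before and 3.3 after — 3.3 units closer together.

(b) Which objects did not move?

the purple torus and the white cube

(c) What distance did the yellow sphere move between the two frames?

2.0

From (11.1, 3.5) to (9.5, 2.3), the yellow sphere covered √(1.6² + 1.2²) ≈ 2.0 units.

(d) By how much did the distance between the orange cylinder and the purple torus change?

-0.6

The distance was about 7.7 in the first image and 7.1 in the second, so they moved 0.6 units closer together.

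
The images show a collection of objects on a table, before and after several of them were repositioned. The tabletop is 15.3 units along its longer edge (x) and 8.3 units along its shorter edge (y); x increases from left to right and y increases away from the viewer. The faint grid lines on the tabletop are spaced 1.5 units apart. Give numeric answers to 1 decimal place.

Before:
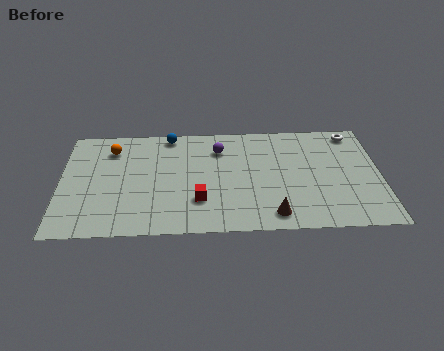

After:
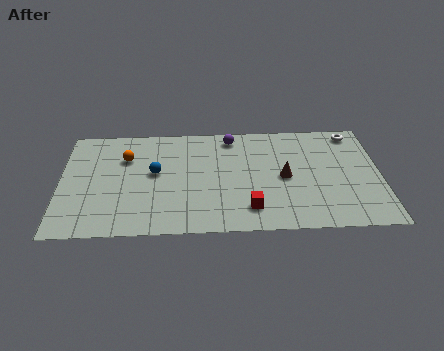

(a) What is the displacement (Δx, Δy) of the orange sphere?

(0.7, -0.7)

From the two frames, the orange sphere sits at roughly (2.4, 6.5) before and (3.1, 5.8) after.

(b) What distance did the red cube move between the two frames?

2.5

The red cube was near (6.6, 2.4) before and (9.0, 1.7) after, so it travelled √(2.4² + 0.7²) ≈ 2.5 units.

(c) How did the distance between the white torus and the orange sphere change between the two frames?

-0.6

The distance was about 11.7 in the first image and 11.1 in the second, so they moved 0.6 units closer together.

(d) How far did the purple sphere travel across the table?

1.1

The purple sphere was near (7.6, 6.3) before and (8.2, 7.2) after, so it travelled √(0.6² + 0.9²) ≈ 1.1 units.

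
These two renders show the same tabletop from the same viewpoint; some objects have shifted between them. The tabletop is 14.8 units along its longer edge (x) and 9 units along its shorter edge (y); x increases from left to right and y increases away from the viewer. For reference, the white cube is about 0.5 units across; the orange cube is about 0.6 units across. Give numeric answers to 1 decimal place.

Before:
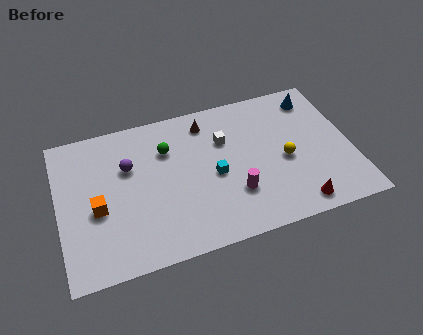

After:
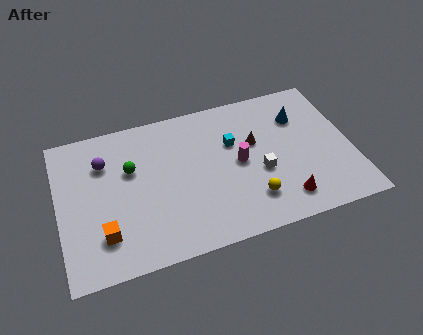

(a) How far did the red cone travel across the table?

0.8

The red cone moved from about (11.7, 1.1) to (11.1, 1.6), a distance of √(0.6² + 0.5²) ≈ 0.8.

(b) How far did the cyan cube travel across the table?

2.0

The cyan cube moved from about (7.8, 4.1) to (8.9, 5.8), a distance of √(1.1² + 1.7²) ≈ 2.0.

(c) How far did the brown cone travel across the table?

3.0

The brown cone was near (7.7, 7.5) before and (10.0, 5.5) after, so it travelled √(2.3² + 2.0²) ≈ 3.0 units.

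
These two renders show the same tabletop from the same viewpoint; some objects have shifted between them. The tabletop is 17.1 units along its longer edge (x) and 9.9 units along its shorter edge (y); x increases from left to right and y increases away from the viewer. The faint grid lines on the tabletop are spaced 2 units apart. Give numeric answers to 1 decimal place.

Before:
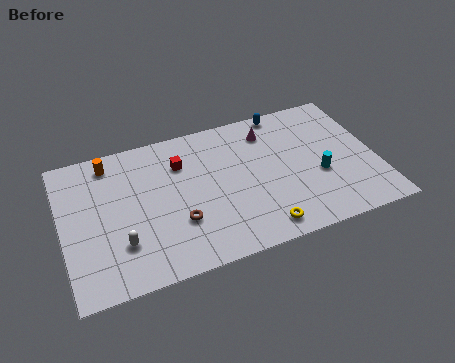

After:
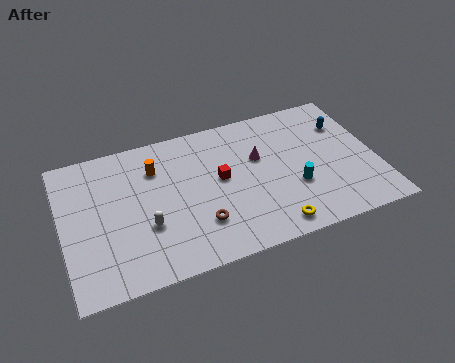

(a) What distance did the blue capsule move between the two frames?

3.8

From (12.5, 9.1) to (15.7, 7.1), the blue capsule covered √(3.2² + 2.0²) ≈ 3.8 units.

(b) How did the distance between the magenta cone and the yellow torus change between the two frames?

-1.7

The distance was about 6.7 in the first image and 5.0 in the second, so they moved 1.7 units closer together.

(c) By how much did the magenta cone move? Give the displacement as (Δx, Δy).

(-0.7, -1.7)

The magenta cone was at about (11.5, 7.9) and moved to about (10.8, 6.2).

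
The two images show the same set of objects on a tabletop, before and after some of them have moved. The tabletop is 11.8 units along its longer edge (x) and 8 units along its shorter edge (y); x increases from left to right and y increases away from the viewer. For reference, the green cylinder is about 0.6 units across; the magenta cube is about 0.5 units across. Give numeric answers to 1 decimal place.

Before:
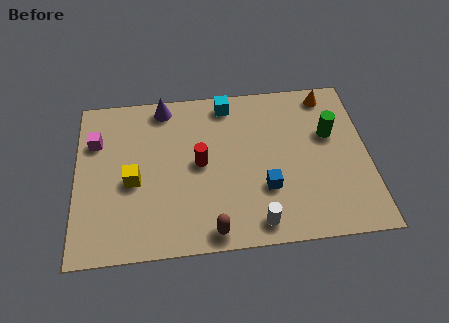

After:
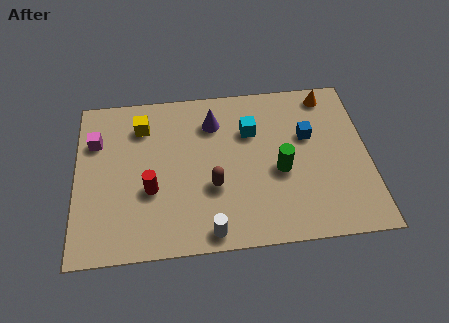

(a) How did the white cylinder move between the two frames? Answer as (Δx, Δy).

(-1.9, -0.2)

The white cylinder started near (7.2, 1.0) and ended near (5.3, 0.8).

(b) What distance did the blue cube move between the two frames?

3.0

The blue cube moved from about (7.6, 2.6) to (9.4, 5.0), a distance of √(1.8² + 2.4²) ≈ 3.0.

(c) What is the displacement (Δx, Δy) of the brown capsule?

(0.1, 2.1)

The brown capsule started near (5.4, 0.8) and ended near (5.5, 2.9).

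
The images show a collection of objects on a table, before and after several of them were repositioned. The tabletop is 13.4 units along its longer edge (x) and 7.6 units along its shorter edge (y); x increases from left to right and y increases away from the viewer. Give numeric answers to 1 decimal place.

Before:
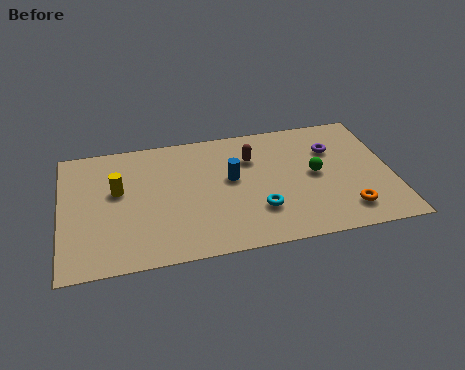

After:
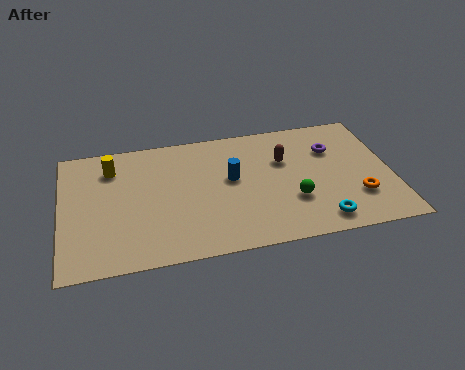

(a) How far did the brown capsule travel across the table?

1.4

The brown capsule was near (7.8, 5.4) before and (9.1, 5.0) after, so it travelled √(1.3² + 0.4²) ≈ 1.4 units.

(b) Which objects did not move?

the blue cylinder and the purple torus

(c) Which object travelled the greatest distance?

the cyan torus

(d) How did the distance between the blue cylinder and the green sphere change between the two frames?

-0.4

They were about 3.4 units apart before and 3.0 after — 0.4 units closer together.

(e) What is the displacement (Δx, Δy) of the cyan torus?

(2.4, -1.1)

From the two frames, the cyan torus sits at roughly (7.9, 2.2) before and (10.3, 1.1) after.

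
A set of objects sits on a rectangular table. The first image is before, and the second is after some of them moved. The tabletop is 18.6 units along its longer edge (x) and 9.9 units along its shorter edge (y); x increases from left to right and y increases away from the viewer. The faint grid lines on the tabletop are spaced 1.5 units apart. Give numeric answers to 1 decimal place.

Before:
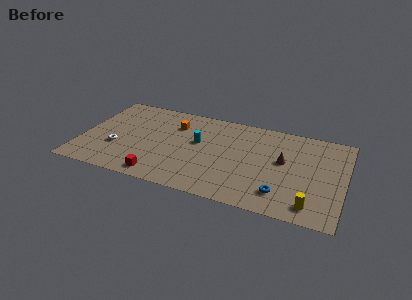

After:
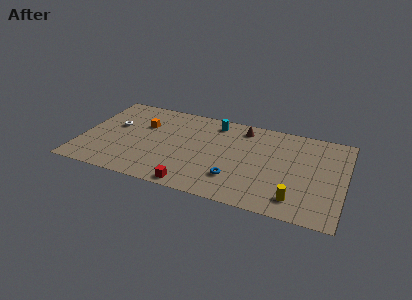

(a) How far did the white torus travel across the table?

2.4

From (2.6, 3.5) to (2.2, 5.9), the white torus covered √(0.4² + 2.4²) ≈ 2.4 units.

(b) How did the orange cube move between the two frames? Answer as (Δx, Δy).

(-2.2, -0.7)

The orange cube was at about (6.4, 7.3) and moved to about (4.2, 6.6).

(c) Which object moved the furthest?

the brown cone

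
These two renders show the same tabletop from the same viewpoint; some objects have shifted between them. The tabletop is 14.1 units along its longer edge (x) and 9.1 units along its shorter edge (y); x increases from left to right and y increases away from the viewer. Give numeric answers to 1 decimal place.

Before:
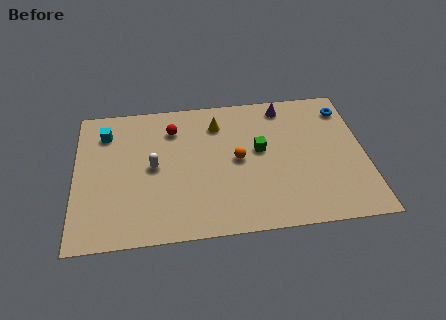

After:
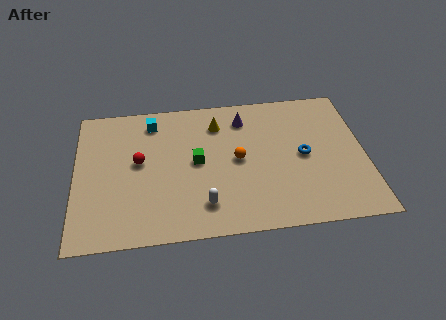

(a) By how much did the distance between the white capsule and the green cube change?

-2.4

They were about 5.2 units apart before and 2.8 after — 2.4 units closer together.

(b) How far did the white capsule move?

3.6

The white capsule was near (3.8, 4.6) before and (6.2, 1.9) after, so it travelled √(2.4² + 2.7²) ≈ 3.6 units.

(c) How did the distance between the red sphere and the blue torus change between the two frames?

-0.5

They were about 8.5 units apart before and 8.0 after — 0.5 units closer together.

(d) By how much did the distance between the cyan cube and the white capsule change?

+2.8

Before: roughly 3.4 units apart; after: 6.2. That's 2.8 units further apart.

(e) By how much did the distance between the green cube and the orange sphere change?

+0.8

They were about 1.2 units apart before and 2.0 after — 0.8 units further apart.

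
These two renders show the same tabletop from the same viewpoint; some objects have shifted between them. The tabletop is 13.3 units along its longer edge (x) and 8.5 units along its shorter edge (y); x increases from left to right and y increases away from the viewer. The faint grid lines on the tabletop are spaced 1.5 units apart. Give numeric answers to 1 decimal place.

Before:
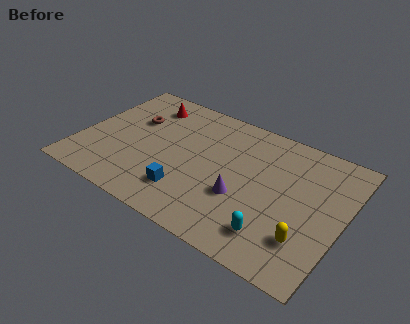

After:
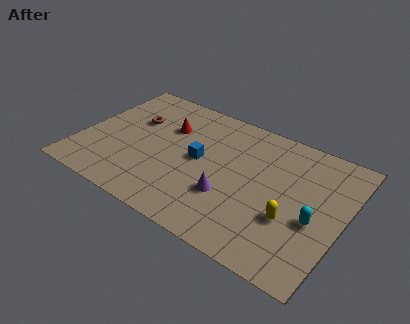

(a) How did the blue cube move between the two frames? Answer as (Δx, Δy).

(0.2, 2.4)

From the two frames, the blue cube sits at roughly (5.8, 2.0) before and (6.0, 4.4) after.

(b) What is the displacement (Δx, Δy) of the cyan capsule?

(1.7, 1.8)

The cyan capsule was at about (10.3, 1.7) and moved to about (12.0, 3.5).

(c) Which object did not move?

the brown torus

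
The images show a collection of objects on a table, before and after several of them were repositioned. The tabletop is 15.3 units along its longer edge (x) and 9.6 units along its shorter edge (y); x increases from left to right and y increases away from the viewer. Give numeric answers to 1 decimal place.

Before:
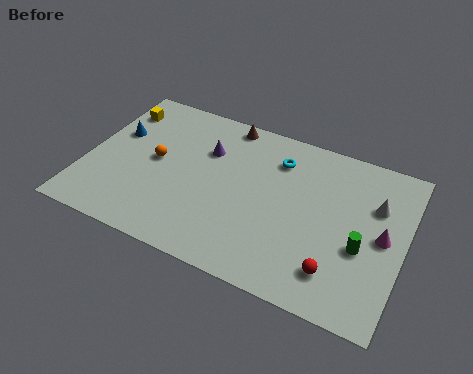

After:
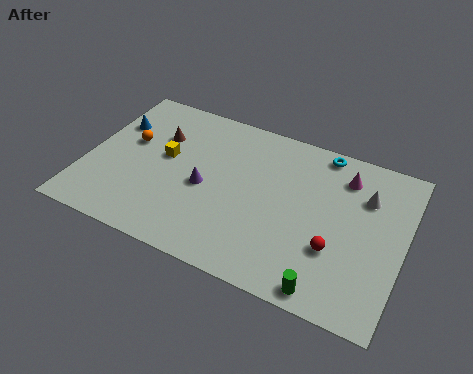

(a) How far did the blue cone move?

0.6

The blue cone was near (1.2, 6.0) before and (1.0, 6.6) after, so it travelled √(0.2² + 0.6²) ≈ 0.6 units.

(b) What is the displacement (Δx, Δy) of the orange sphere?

(-1.4, 0.7)

From the two frames, the orange sphere sits at roughly (3.3, 5.0) before and (1.9, 5.7) after.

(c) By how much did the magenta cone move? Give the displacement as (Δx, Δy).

(-2.1, 2.8)

From the two frames, the magenta cone sits at roughly (14.3, 4.8) before and (12.2, 7.6) after.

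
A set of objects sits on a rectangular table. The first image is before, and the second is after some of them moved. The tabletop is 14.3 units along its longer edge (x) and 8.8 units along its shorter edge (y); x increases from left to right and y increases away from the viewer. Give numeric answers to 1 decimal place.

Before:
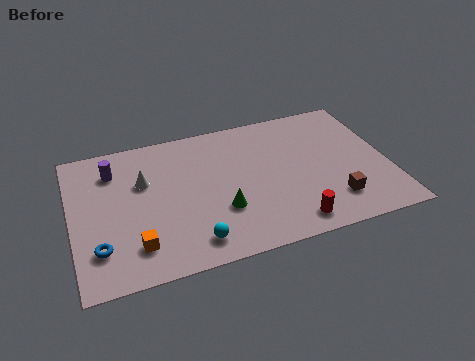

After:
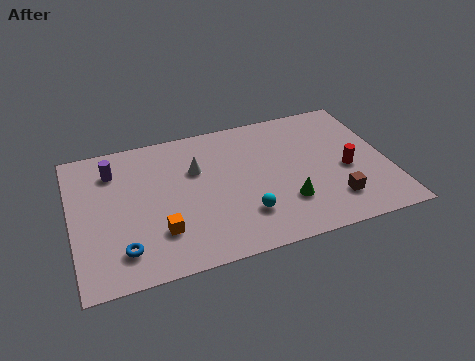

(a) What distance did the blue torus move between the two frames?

1.1

The blue torus was near (1.1, 2.2) before and (2.1, 1.8) after, so it travelled √(1.0² + 0.4²) ≈ 1.1 units.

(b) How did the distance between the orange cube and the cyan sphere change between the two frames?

+1.3

Before: roughly 2.5 units apart; after: 3.8. That's 1.3 units further apart.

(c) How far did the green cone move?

2.9

The green cone moved from about (6.6, 2.9) to (9.5, 2.5), a distance of √(2.9² + 0.4²) ≈ 2.9.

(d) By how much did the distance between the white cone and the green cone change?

+0.7

Before: roughly 4.3 units apart; after: 5.0. That's 0.7 units further apart.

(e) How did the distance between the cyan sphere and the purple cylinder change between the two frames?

+0.9

They were about 6.3 units apart before and 7.2 after — 0.9 units further apart.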